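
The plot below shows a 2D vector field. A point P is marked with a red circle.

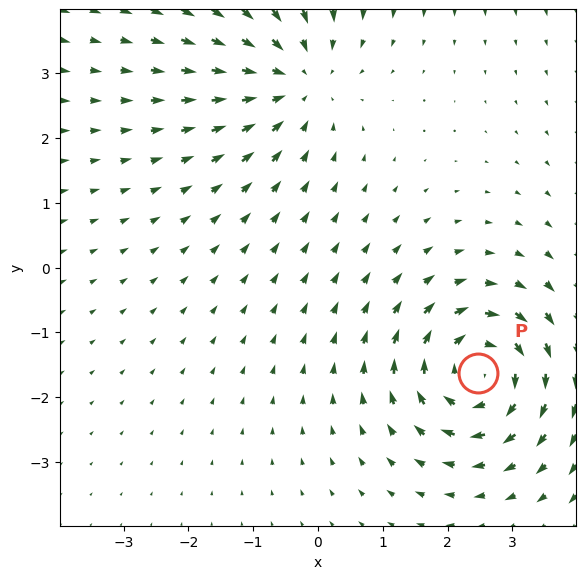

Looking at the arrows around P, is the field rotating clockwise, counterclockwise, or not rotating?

clockwise

Near P at (2.5, -1.6) the arrows circulate clockwise. The curl (z-component) there is about -5; negative curl means clockwise rotation.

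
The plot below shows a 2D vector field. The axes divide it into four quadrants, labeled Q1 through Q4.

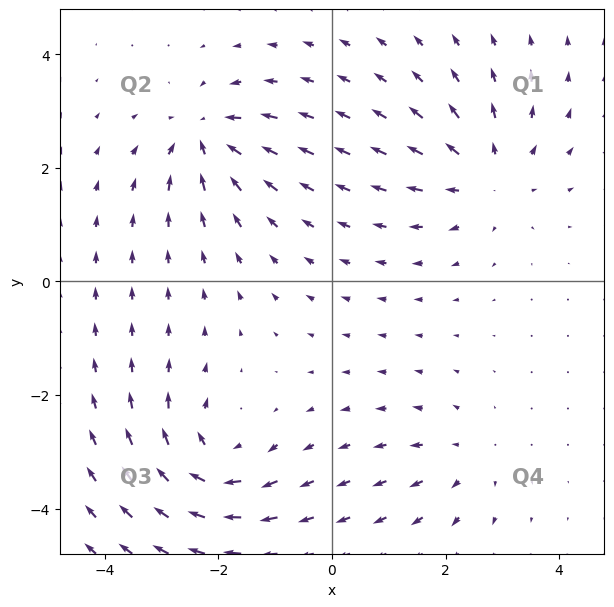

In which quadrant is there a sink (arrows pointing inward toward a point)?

The sink sits at approximately (-2.2, 2.5), which lies in quadrant Q2. The divergence there is about -7, negative as expected for a sink.

Q2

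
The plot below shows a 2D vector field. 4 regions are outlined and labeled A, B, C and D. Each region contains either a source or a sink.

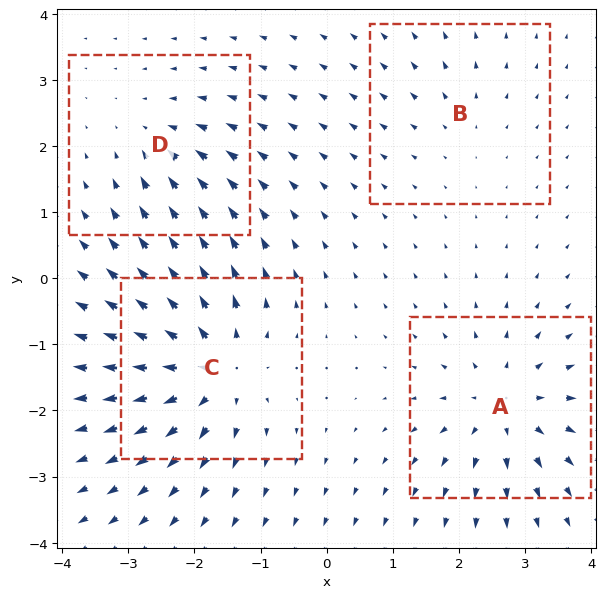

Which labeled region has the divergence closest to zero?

B

Divergence at each region's feature centre — A: about +6, B: about +2, C: about +7, D: about -4. Region B is closest to zero.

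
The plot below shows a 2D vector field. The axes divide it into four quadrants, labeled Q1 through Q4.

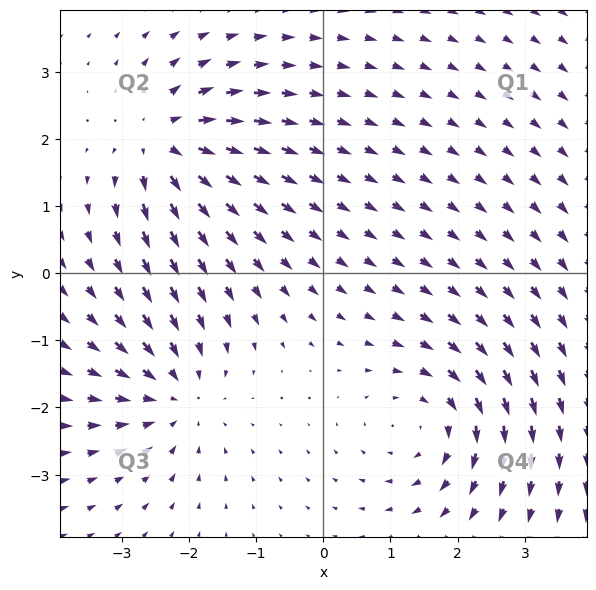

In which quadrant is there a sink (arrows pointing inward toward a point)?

Q3

The sink sits at approximately (-2.2, -1.8), which lies in quadrant Q3. The divergence there is about -4, negative as expected for a sink.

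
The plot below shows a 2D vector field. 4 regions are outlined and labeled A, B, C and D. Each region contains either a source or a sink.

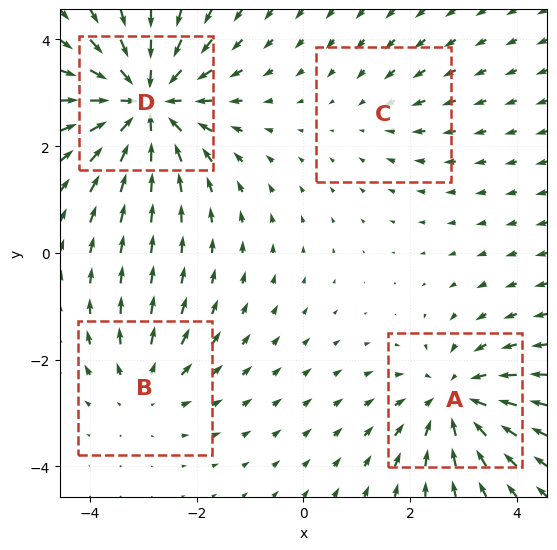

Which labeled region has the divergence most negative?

Divergence at each region's feature centre — A: about -5, B: about +3, C: about -2, D: about -7. Region D is most negative.

D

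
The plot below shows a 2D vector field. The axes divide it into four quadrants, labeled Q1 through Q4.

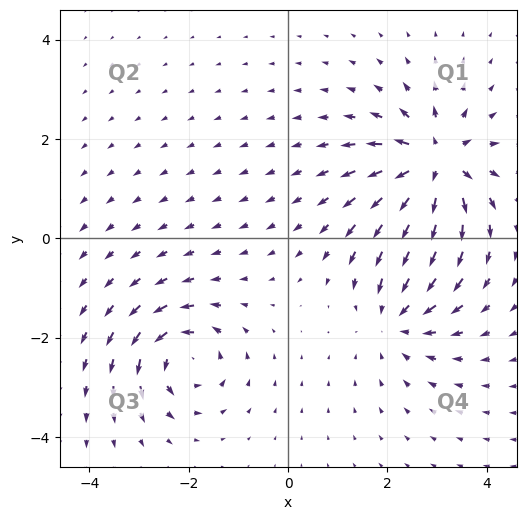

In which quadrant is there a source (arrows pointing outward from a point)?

Q1

The source sits at approximately (2.9, 1.5), which lies in quadrant Q1. The divergence there is about +6, positive as expected for a source.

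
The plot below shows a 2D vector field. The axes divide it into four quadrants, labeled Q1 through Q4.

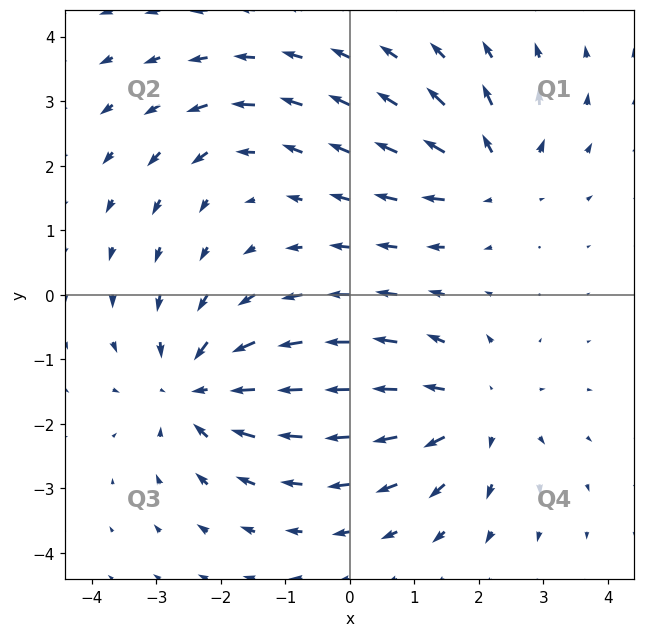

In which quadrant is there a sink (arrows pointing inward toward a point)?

Q3

The sink sits at approximately (-2.4, -1.5), which lies in quadrant Q3. The divergence there is about -5, negative as expected for a sink.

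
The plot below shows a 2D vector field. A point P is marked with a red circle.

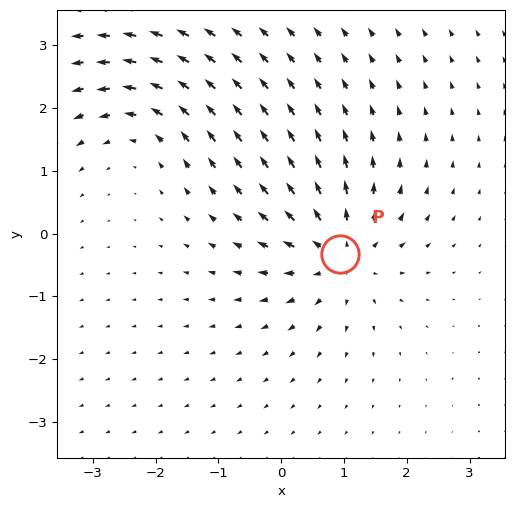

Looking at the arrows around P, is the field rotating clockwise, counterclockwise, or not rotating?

not rotating

Near P at (0.9, -0.3) the arrows show no circulation. The curl there is ≈0.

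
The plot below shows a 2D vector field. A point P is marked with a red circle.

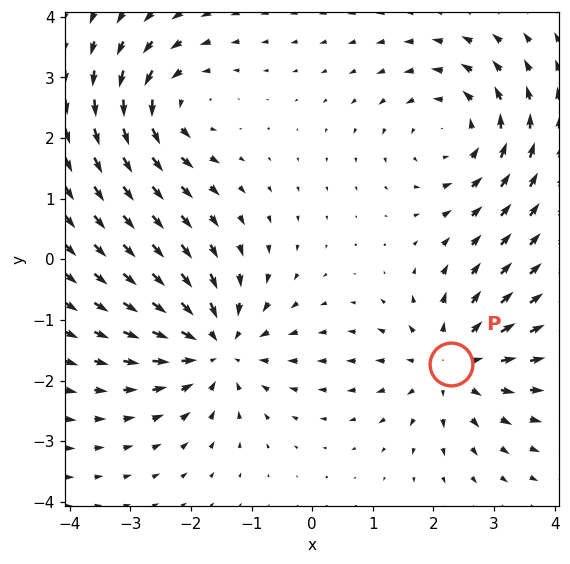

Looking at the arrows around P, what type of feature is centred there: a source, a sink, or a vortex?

source

At P (2.3, -1.7) the arrows spread outward. Divergence about +4, curl ≈0 — positive divergence with near-zero curl is a source.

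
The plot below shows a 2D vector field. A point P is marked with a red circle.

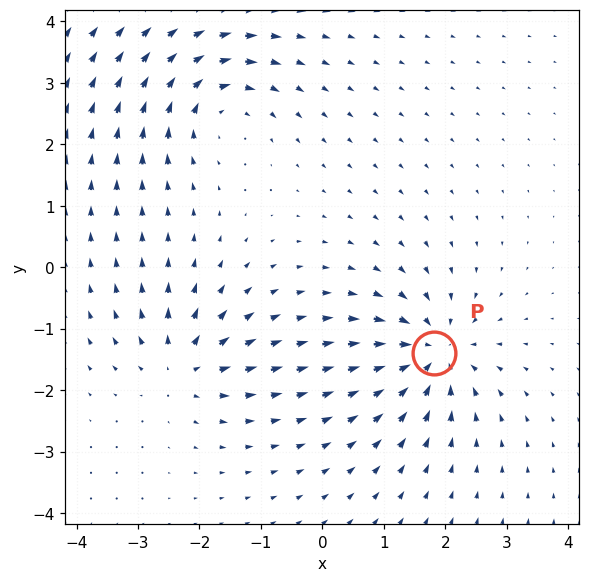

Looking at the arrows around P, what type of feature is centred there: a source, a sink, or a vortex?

At P (1.8, -1.4) the arrows converge inward. Divergence about -7, curl ≈0 — negative divergence with near-zero curl is a sink.

sink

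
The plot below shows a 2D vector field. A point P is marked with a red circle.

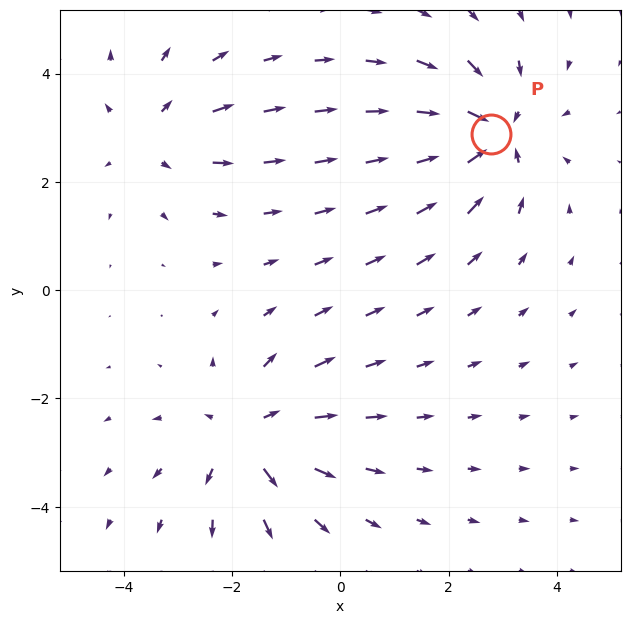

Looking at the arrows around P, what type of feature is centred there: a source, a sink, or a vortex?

At P (2.8, 2.9) the arrows converge inward. Divergence about -5, curl ≈0 — negative divergence with near-zero curl is a sink.

sink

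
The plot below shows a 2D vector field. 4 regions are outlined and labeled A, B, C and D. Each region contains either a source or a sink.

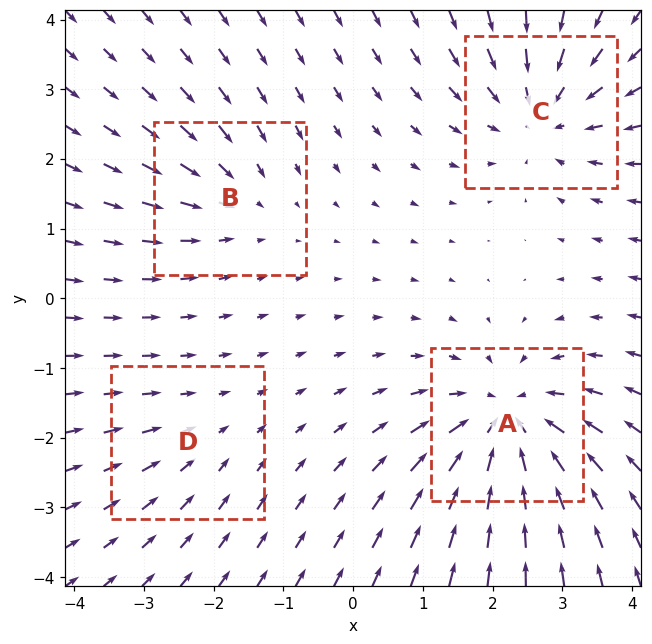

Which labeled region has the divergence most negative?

Divergence at each region's feature centre — A: about -7, B: about -3, C: about -5, D: about -2. Region A is most negative.

A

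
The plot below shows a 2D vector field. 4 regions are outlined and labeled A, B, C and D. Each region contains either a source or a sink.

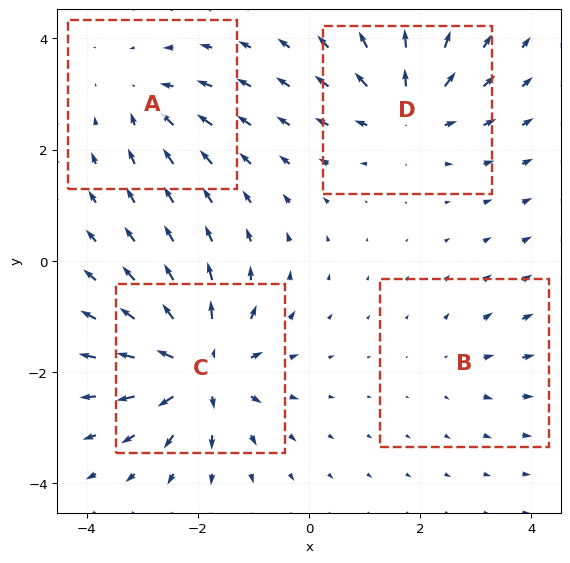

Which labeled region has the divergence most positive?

C

Divergence at each region's feature centre — A: about -4, B: about +3, C: about +9, D: about +6. Region C is most positive.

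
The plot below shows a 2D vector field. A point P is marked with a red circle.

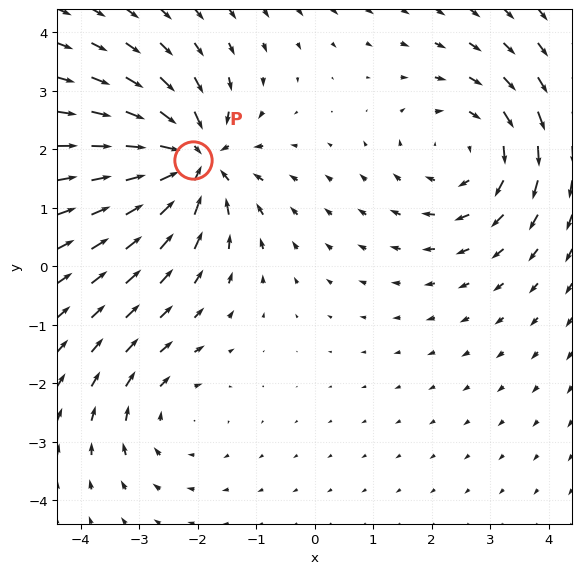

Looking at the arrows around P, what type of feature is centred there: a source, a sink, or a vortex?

sink

At P (-2.1, 1.8) the arrows converge inward. Divergence about -5, curl ≈0 — negative divergence with near-zero curl is a sink.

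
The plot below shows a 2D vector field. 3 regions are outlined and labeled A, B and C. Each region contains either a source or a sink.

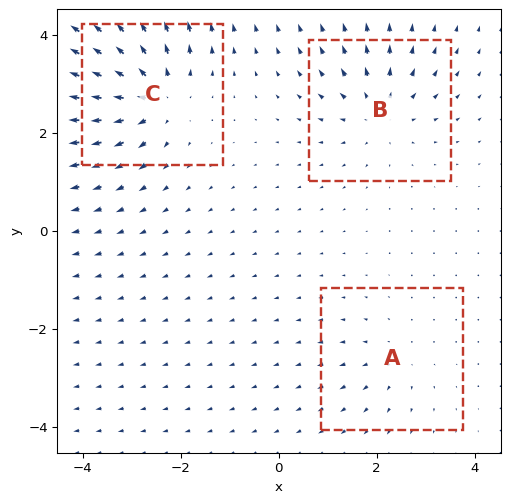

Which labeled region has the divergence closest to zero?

Divergence at each region's feature centre — A: about +2, B: about +4, C: about +5. Region A is closest to zero.

A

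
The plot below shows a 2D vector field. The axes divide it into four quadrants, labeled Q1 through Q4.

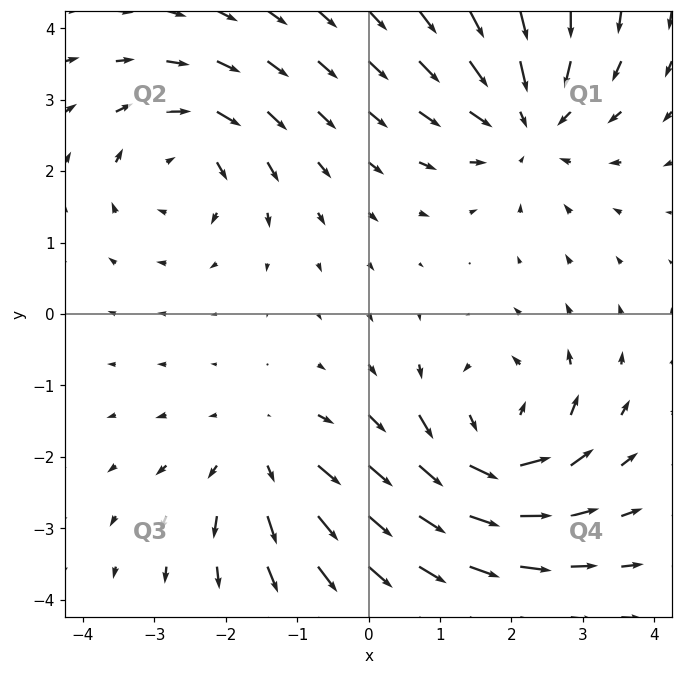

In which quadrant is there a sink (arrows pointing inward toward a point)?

The sink sits at approximately (2.2, 2.7), which lies in quadrant Q1. The divergence there is about -4, negative as expected for a sink.

Q1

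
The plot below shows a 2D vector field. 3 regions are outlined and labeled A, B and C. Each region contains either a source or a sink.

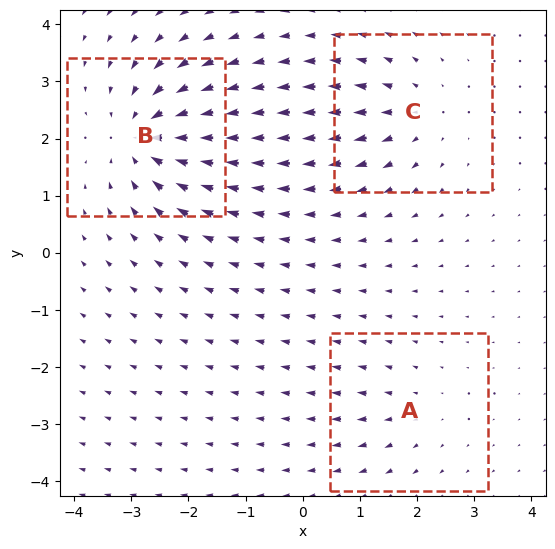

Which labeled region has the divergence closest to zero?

Divergence at each region's feature centre — A: about +2, B: about -6, C: about +4. Region A is closest to zero.

A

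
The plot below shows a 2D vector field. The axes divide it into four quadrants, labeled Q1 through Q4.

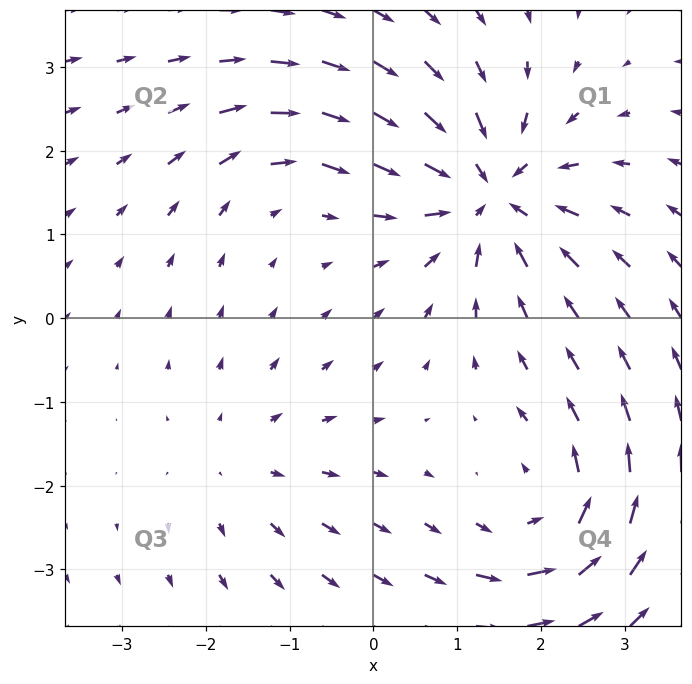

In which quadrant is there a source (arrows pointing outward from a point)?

Q3

The source sits at approximately (-1.6, -1.7), which lies in quadrant Q3. The divergence there is about +2, positive as expected for a source.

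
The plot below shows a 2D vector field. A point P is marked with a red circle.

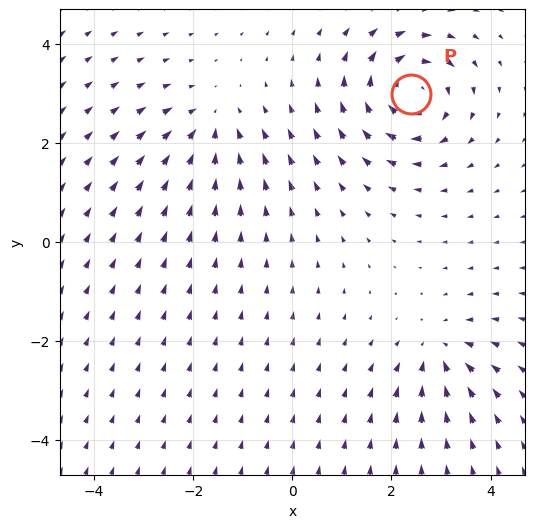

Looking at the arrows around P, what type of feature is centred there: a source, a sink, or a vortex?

At P (2.4, 3.0) the arrows circulate clockwise. Divergence ≈0, curl about -6 — near-zero divergence with nonzero curl is a vortex.

vortex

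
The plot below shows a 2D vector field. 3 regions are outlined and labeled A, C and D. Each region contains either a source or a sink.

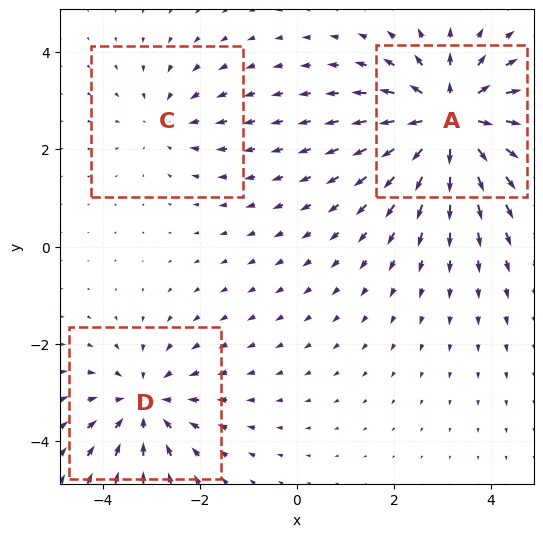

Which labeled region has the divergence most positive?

A

Divergence at each region's feature centre — A: about +5, C: about -2, D: about -3. Region A is most positive.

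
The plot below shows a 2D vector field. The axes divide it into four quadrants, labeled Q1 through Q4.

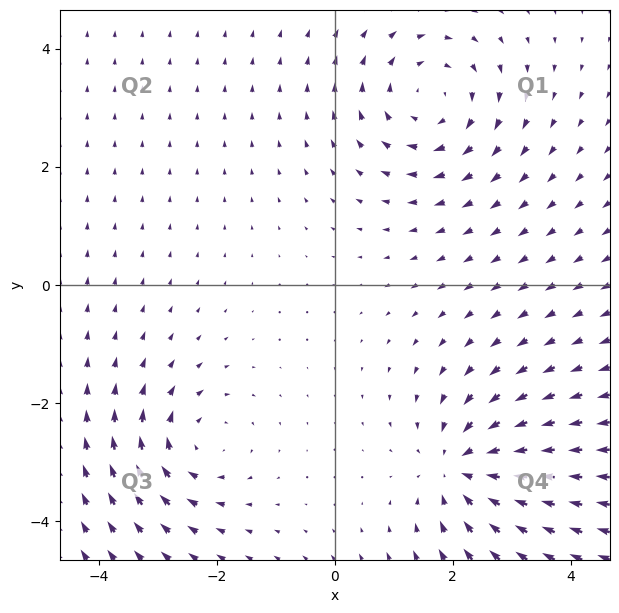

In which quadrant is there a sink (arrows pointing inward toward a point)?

Q4

The sink sits at approximately (2.2, -3.1), which lies in quadrant Q4. The divergence there is about -4, negative as expected for a sink.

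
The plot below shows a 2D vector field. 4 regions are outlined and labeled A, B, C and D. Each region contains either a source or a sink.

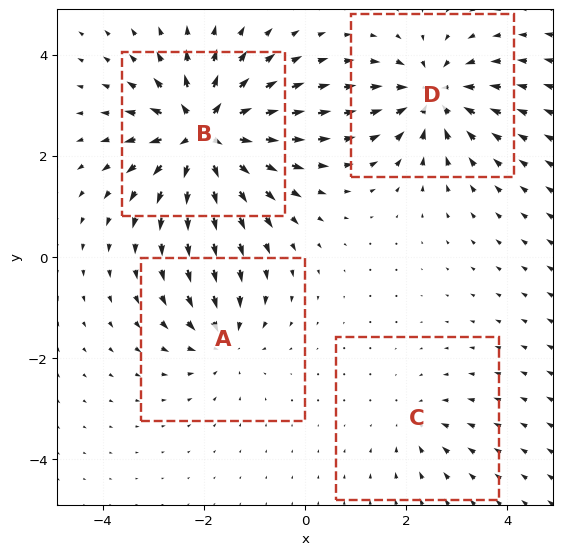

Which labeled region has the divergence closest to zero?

Divergence at each region's feature centre — A: about -4, B: about +9, C: about -3, D: about -6. Region C is closest to zero.

C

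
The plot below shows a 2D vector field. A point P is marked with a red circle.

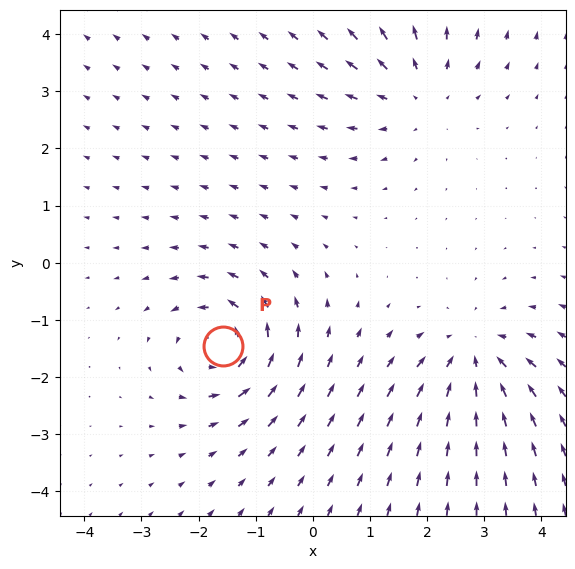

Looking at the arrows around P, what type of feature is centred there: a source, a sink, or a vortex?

At P (-1.6, -1.5) the arrows circulate counterclockwise. Divergence ≈0, curl about +4 — near-zero divergence with nonzero curl is a vortex.

vortex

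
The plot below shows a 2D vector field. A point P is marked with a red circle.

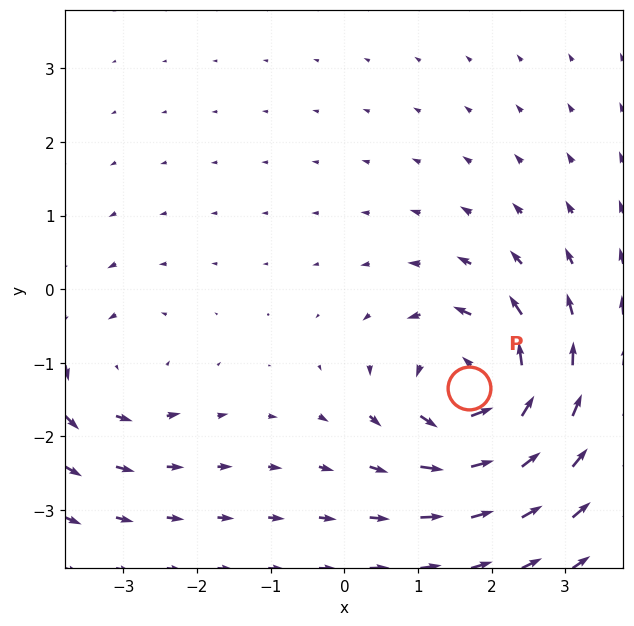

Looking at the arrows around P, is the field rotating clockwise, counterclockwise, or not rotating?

Near P at (1.7, -1.3) the arrows circulate counterclockwise. The curl (z-component) there is about +6; positive curl means counterclockwise rotation.

counterclockwise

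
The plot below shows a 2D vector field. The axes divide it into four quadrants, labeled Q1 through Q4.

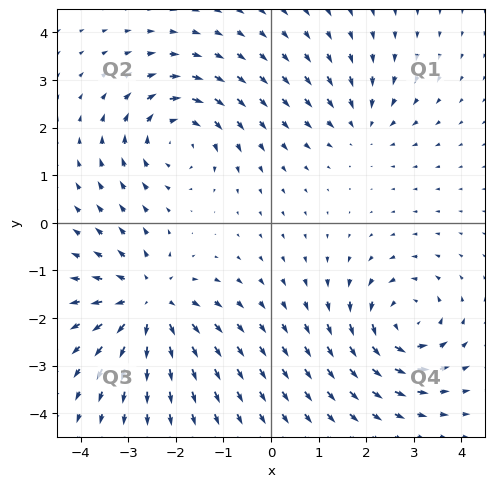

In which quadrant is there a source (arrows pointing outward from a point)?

Q3

The source sits at approximately (-2.6, -1.7), which lies in quadrant Q3. The divergence there is about +5, positive as expected for a source.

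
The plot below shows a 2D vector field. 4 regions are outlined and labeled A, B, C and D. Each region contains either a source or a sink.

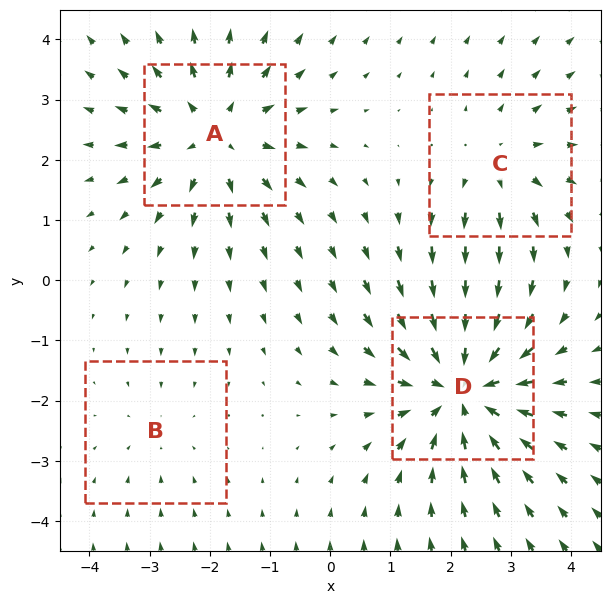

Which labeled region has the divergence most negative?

D

Divergence at each region's feature centre — A: about +5, B: about -2, C: about +3, D: about -6. Region D is most negative.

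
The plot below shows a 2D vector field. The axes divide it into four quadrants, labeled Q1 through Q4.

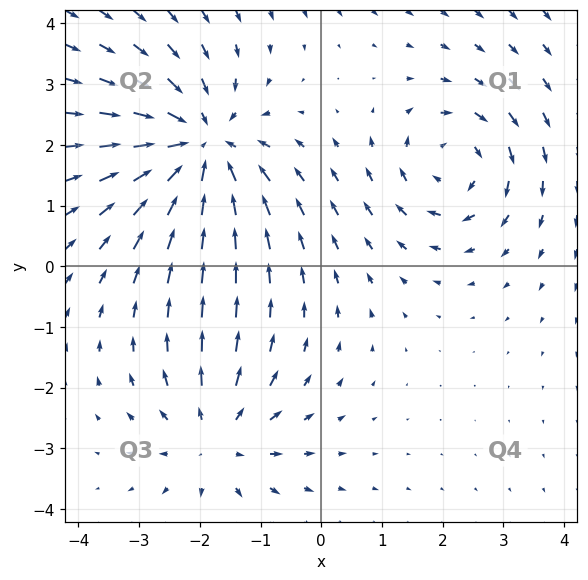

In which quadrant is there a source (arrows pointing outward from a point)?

Q3

The source sits at approximately (-1.7, -2.8), which lies in quadrant Q3. The divergence there is about +3, positive as expected for a source.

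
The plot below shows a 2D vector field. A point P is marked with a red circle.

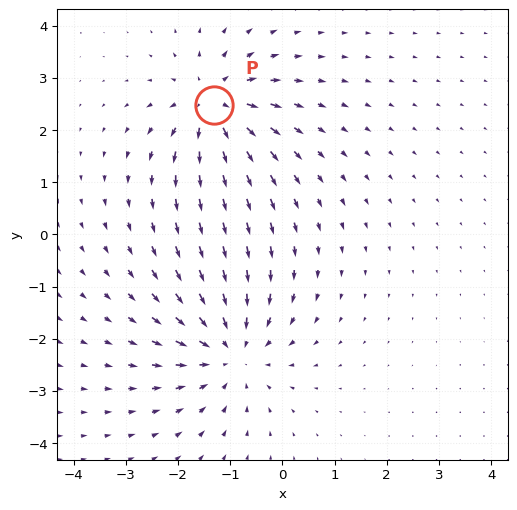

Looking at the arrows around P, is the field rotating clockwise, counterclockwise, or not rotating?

not rotating

Near P at (-1.3, 2.5) the arrows show no circulation. The curl there is ≈0.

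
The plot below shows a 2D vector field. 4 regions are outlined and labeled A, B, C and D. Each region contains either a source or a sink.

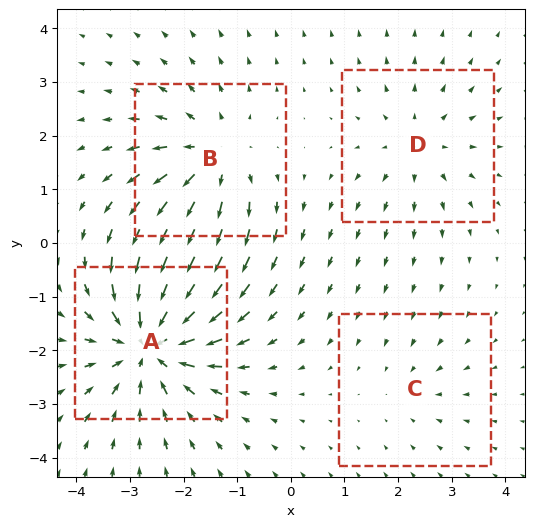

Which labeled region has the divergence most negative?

A

Divergence at each region's feature centre — A: about -8, B: about +5, C: about -2, D: about +4. Region A is most negative.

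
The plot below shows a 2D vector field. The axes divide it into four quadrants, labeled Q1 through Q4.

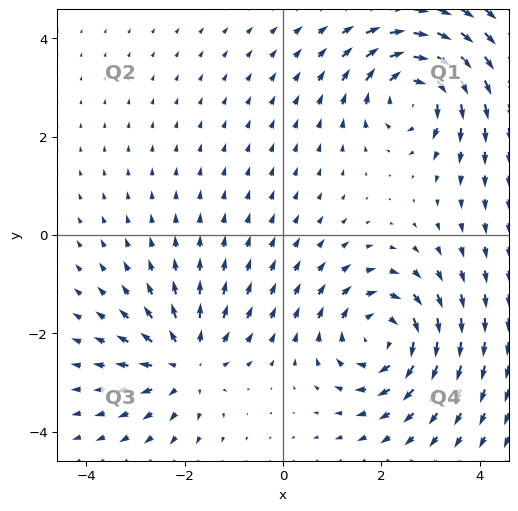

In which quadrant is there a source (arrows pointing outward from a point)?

Q3

The source sits at approximately (-2.0, -2.6), which lies in quadrant Q3. The divergence there is about +4, positive as expected for a source.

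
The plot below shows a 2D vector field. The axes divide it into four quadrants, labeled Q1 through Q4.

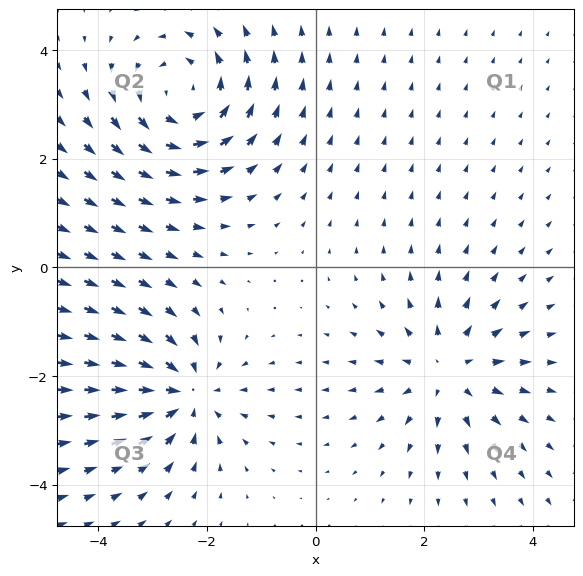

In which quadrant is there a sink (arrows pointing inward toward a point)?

Q3

The sink sits at approximately (-2.4, -2.3), which lies in quadrant Q3. The divergence there is about -4, negative as expected for a sink.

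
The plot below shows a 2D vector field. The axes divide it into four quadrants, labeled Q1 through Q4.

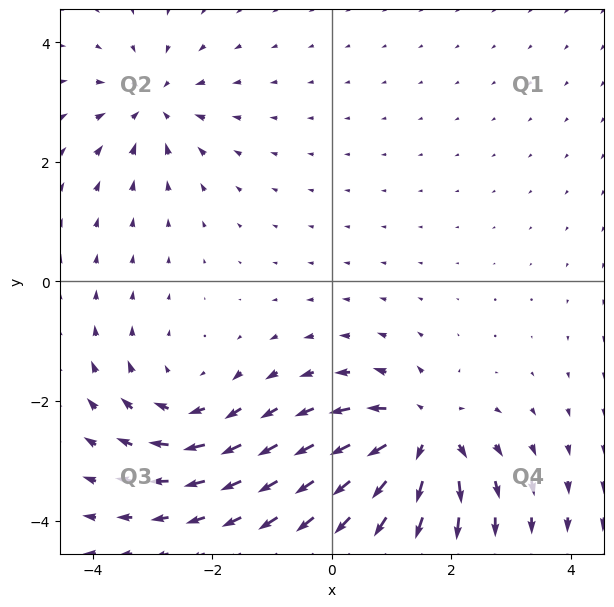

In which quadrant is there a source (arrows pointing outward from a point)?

The source sits at approximately (1.5, -2.6), which lies in quadrant Q4. The divergence there is about +6, positive as expected for a source.

Q4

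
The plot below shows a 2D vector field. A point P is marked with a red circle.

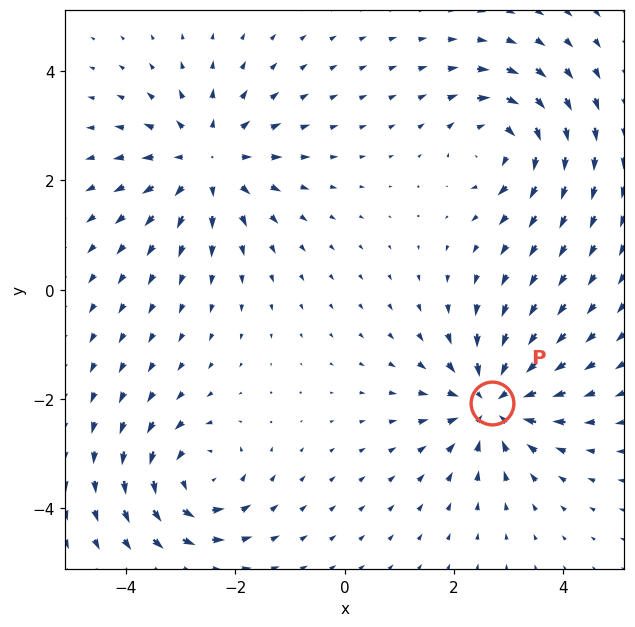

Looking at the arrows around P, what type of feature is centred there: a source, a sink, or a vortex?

At P (2.7, -2.1) the arrows converge inward. Divergence about -5, curl ≈0 — negative divergence with near-zero curl is a sink.

sink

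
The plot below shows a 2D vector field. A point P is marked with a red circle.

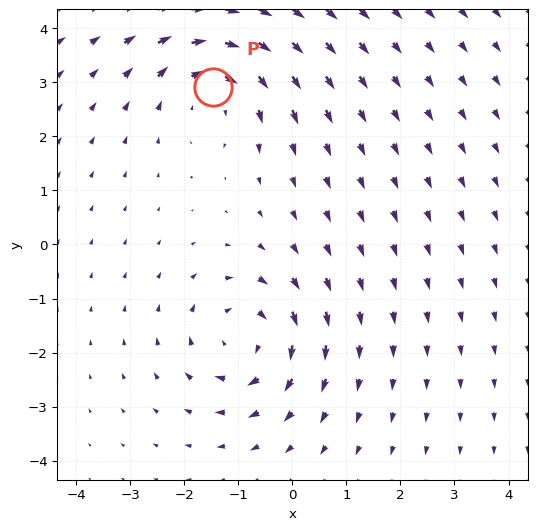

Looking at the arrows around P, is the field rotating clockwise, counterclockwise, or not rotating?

clockwise

Near P at (-1.5, 2.9) the arrows circulate clockwise. The curl (z-component) there is about -4; negative curl means clockwise rotation.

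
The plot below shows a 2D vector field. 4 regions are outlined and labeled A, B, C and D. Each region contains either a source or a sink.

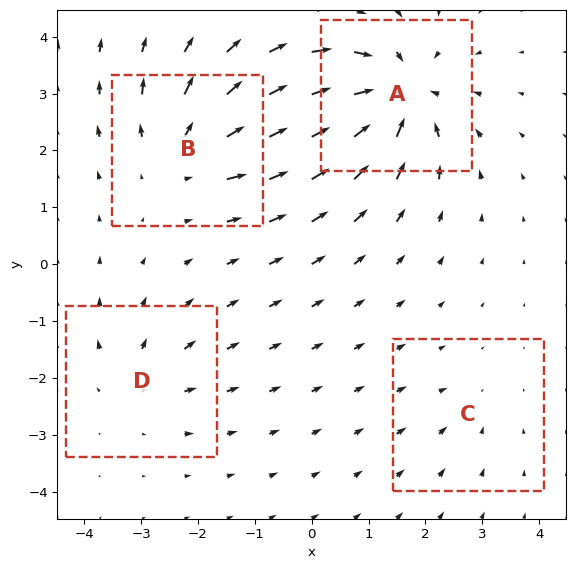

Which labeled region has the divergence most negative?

A

Divergence at each region's feature centre — A: about -8, B: about +5, C: about -2, D: about +3. Region A is most negative.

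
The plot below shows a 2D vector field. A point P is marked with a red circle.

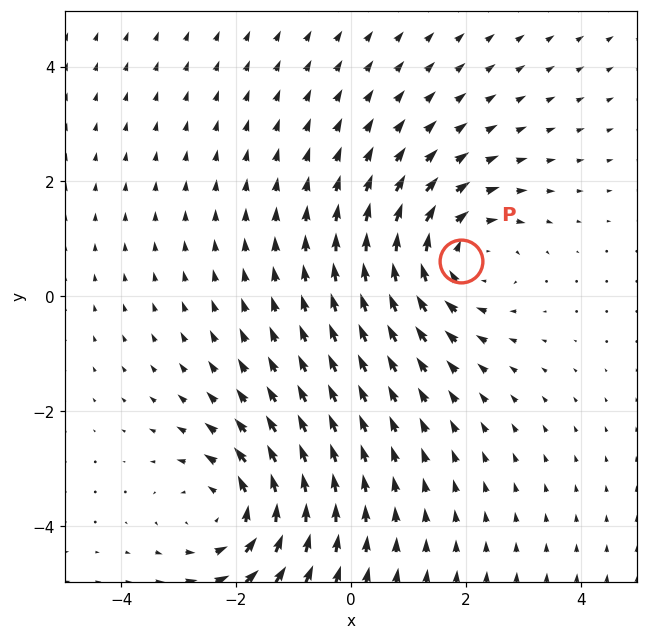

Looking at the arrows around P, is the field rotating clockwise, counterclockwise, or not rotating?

clockwise

Near P at (1.9, 0.6) the arrows circulate clockwise. The curl (z-component) there is about -4; negative curl means clockwise rotation.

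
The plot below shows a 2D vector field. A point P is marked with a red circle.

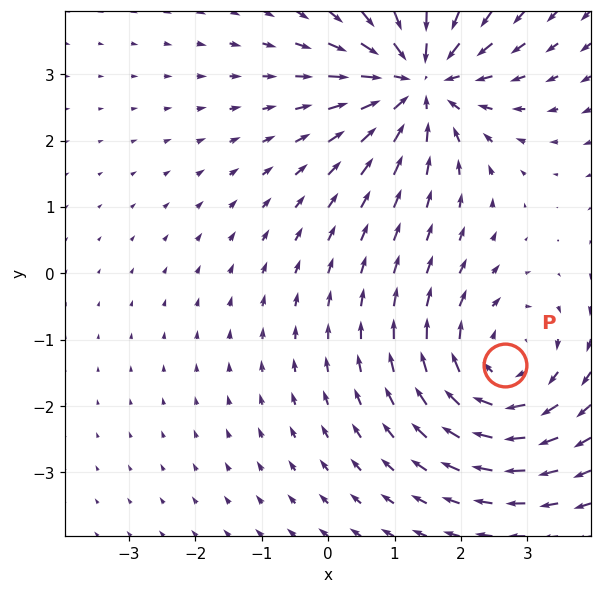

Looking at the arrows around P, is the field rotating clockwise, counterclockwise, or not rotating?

clockwise

Near P at (2.7, -1.4) the arrows circulate clockwise. The curl (z-component) there is about -4; negative curl means clockwise rotation.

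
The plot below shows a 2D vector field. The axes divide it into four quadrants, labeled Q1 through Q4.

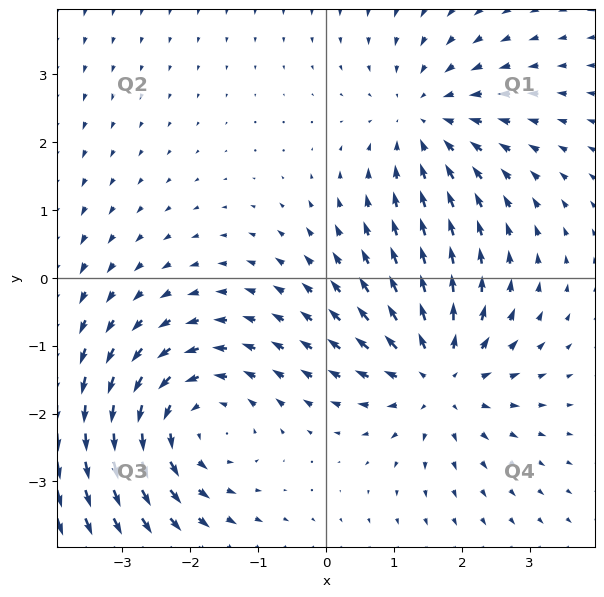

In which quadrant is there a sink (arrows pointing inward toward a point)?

The sink sits at approximately (1.4, 2.3), which lies in quadrant Q1. The divergence there is about -3, negative as expected for a sink.

Q1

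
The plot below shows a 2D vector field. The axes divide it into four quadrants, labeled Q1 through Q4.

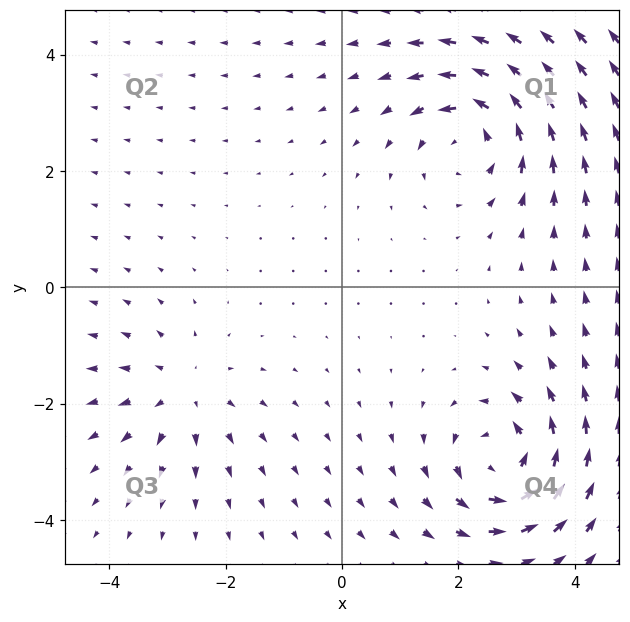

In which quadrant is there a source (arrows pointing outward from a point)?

The source sits at approximately (-2.7, -1.8), which lies in quadrant Q3. The divergence there is about +3, positive as expected for a source.

Q3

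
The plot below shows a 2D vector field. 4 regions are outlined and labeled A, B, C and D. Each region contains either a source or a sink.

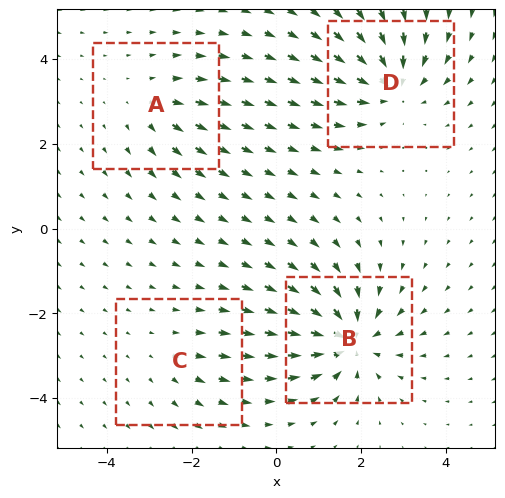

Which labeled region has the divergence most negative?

B

Divergence at each region's feature centre — A: about +3, B: about -7, C: about +2, D: about -6. Region B is most negative.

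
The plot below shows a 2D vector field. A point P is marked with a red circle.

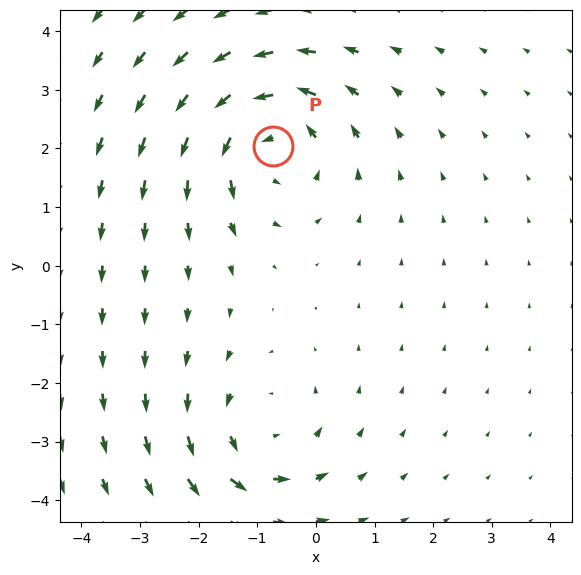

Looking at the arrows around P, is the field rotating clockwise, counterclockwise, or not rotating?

Near P at (-0.7, 2.0) the arrows circulate counterclockwise. The curl (z-component) there is about +4; positive curl means counterclockwise rotation.

counterclockwise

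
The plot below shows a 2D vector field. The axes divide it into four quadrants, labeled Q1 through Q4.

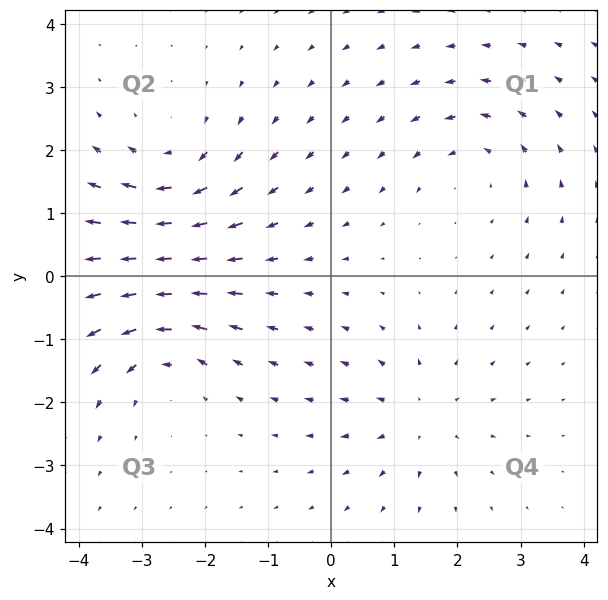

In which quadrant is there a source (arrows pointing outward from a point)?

Q4

The source sits at approximately (1.4, -2.2), which lies in quadrant Q4. The divergence there is about +4, positive as expected for a source.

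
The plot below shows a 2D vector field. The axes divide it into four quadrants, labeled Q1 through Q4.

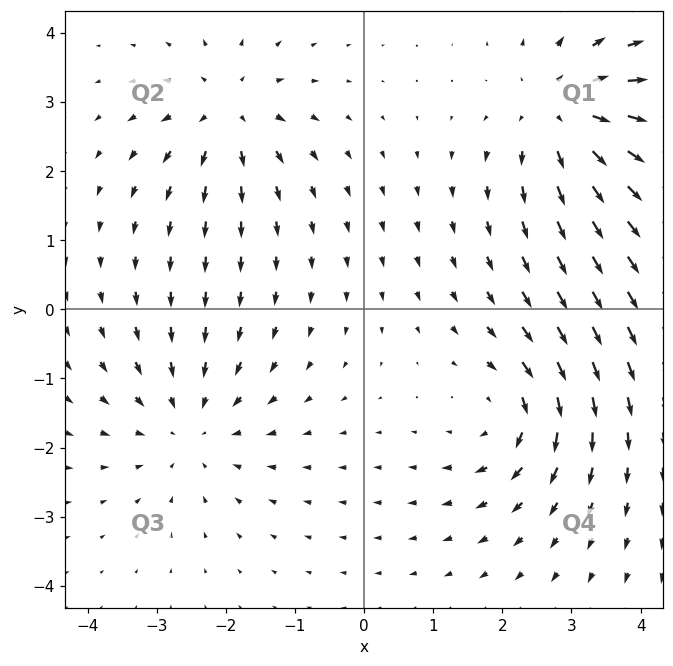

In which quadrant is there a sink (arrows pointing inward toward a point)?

The sink sits at approximately (-2.5, -1.7), which lies in quadrant Q3. The divergence there is about -4, negative as expected for a sink.

Q3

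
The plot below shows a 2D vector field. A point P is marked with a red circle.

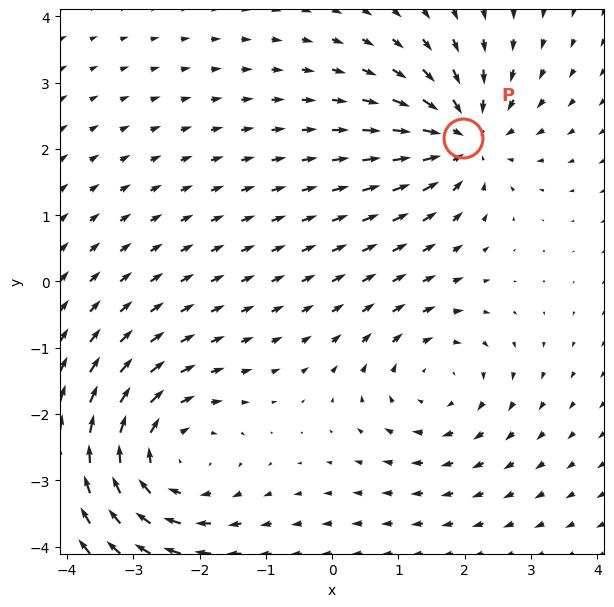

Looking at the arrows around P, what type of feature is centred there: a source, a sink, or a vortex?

sink

At P (2.0, 2.2) the arrows converge inward. Divergence about -4, curl ≈0 — negative divergence with near-zero curl is a sink.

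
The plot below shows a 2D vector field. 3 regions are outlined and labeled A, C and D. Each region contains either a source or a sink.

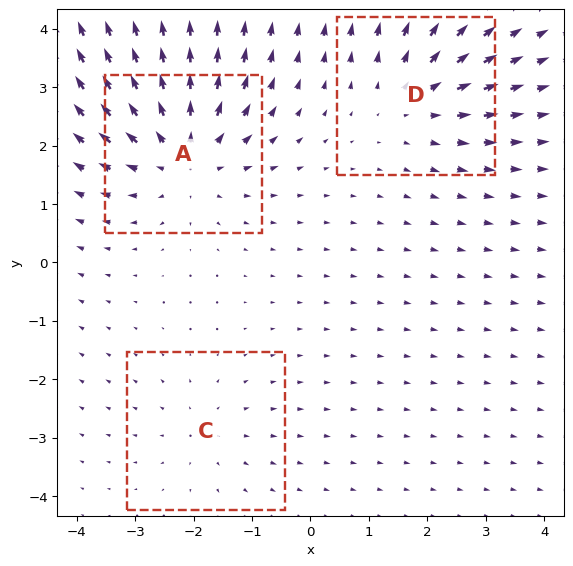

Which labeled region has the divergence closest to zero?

C

Divergence at each region's feature centre — A: about +4, C: about +2, D: about +3. Region C is closest to zero.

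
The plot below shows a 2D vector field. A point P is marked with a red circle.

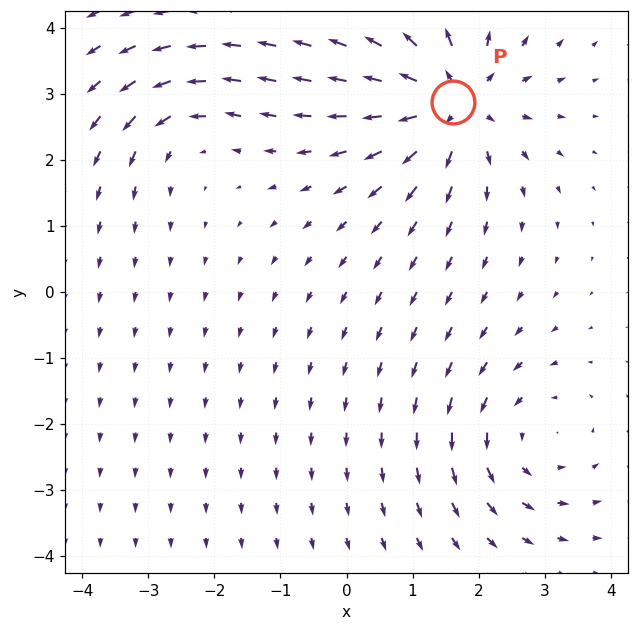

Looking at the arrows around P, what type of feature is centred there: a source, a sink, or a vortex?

At P (1.6, 2.9) the arrows spread outward. Divergence about +5, curl ≈0 — positive divergence with near-zero curl is a source.

source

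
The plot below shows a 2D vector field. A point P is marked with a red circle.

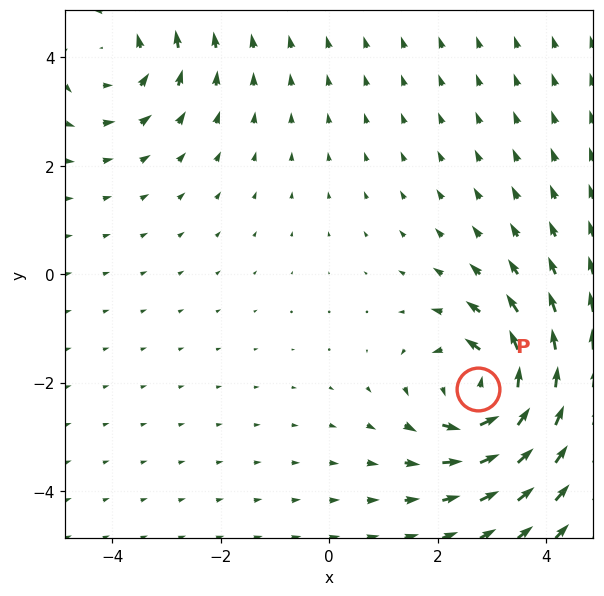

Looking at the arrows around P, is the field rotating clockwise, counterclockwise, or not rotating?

counterclockwise

Near P at (2.7, -2.1) the arrows circulate counterclockwise. The curl (z-component) there is about +5; positive curl means counterclockwise rotation.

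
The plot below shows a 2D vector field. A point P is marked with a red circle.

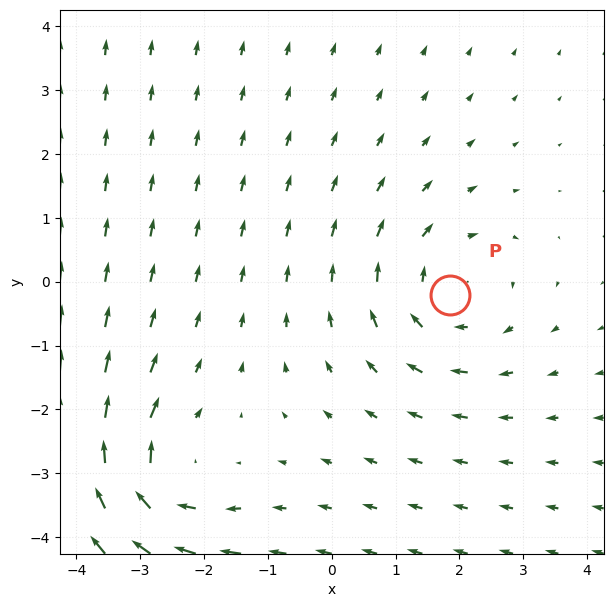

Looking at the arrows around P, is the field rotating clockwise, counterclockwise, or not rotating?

clockwise

Near P at (1.9, -0.2) the arrows circulate clockwise. The curl (z-component) there is about -2; negative curl means clockwise rotation.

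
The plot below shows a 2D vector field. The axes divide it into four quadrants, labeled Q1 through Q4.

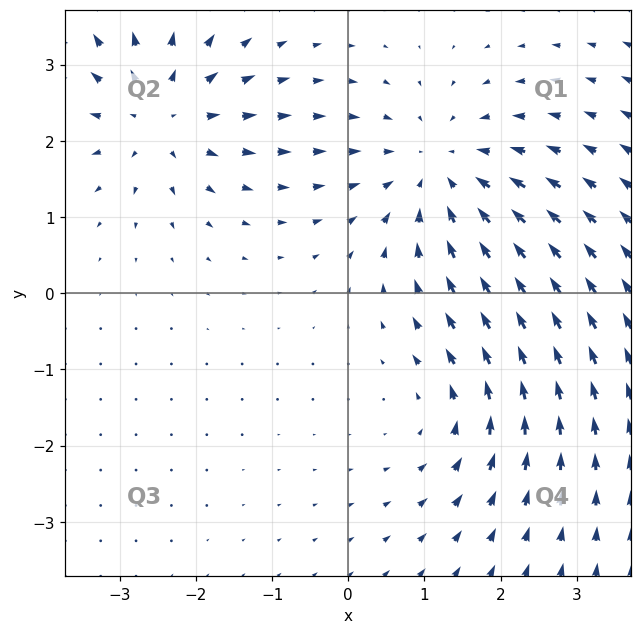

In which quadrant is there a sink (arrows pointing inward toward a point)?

Q1

The sink sits at approximately (1.2, 1.6), which lies in quadrant Q1. The divergence there is about -4, negative as expected for a sink.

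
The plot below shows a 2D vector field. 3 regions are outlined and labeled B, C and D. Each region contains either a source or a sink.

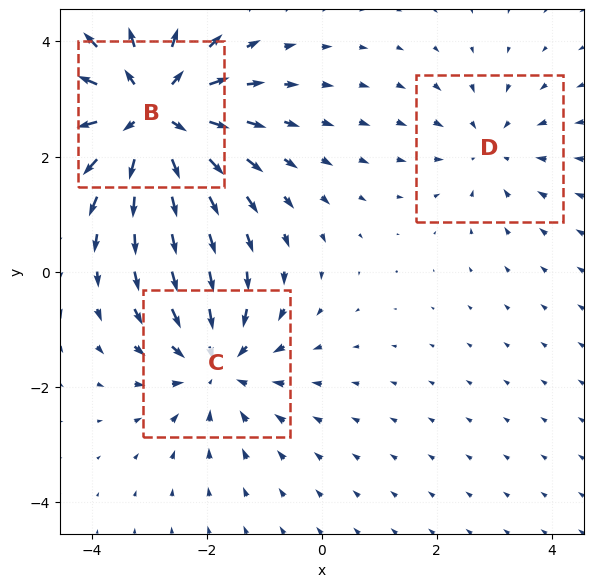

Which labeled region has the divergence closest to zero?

D

Divergence at each region's feature centre — B: about +5, C: about -3, D: about -2. Region D is closest to zero.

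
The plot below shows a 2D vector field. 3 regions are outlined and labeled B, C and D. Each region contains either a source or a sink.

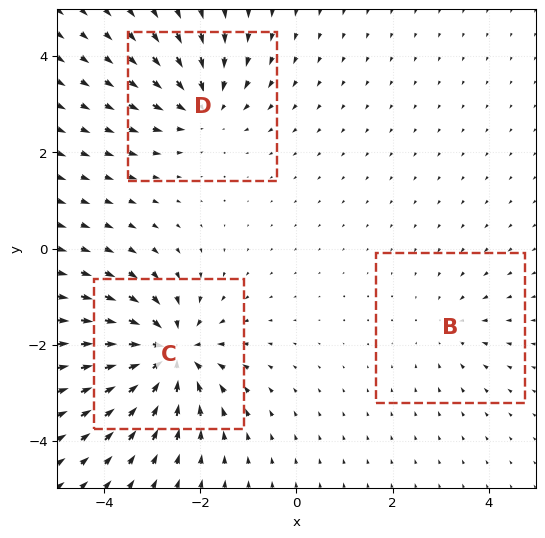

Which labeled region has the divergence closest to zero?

B

Divergence at each region's feature centre — B: about -2, C: about -6, D: about -3. Region B is closest to zero.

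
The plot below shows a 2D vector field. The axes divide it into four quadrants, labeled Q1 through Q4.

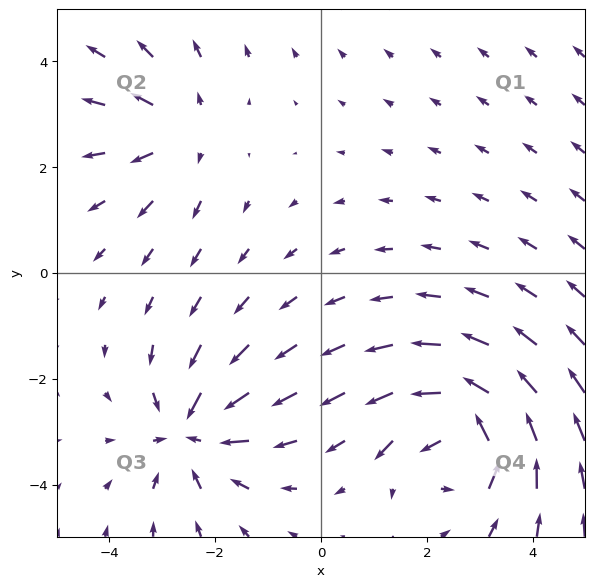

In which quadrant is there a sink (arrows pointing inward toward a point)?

The sink sits at approximately (-2.4, -3.0), which lies in quadrant Q3. The divergence there is about -4, negative as expected for a sink.

Q3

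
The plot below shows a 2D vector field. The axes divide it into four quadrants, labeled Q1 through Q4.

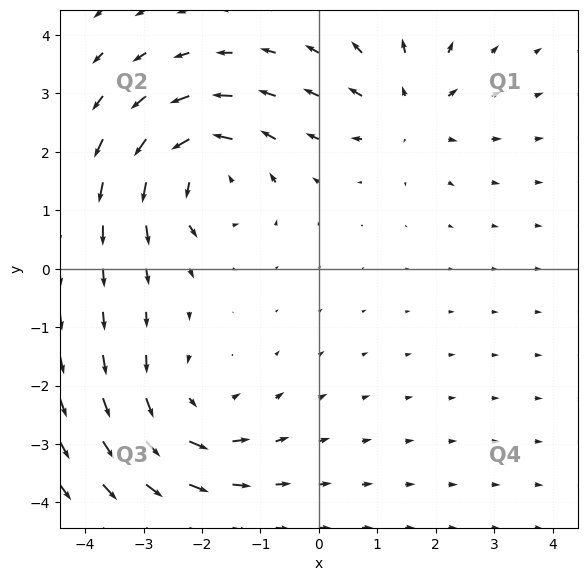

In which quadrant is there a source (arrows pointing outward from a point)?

Q1

The source sits at approximately (1.5, 2.7), which lies in quadrant Q1. The divergence there is about +4, positive as expected for a source.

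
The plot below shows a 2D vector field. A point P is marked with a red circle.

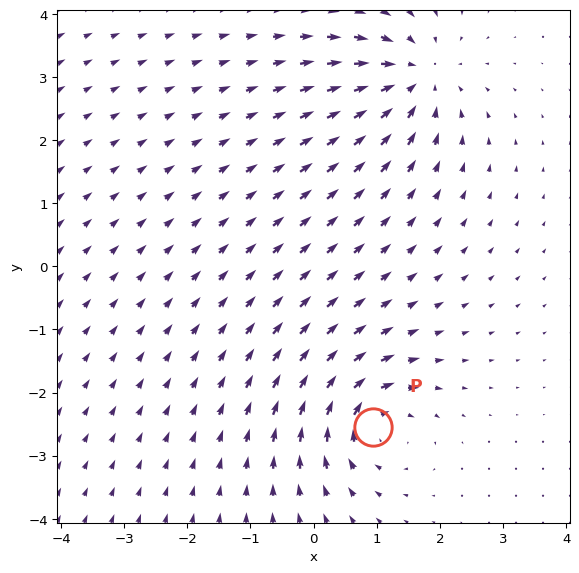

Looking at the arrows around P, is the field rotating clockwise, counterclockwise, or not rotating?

Near P at (0.9, -2.6) the arrows circulate clockwise. The curl (z-component) there is about -6; negative curl means clockwise rotation.

clockwise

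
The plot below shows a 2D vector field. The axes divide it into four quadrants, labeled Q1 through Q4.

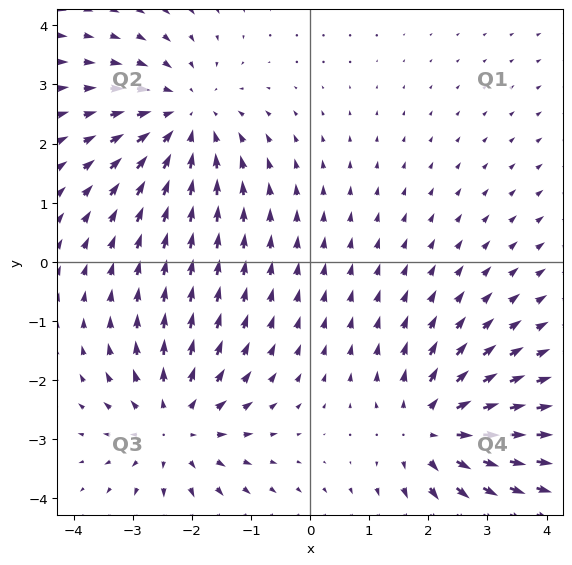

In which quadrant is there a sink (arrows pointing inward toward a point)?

The sink sits at approximately (-2.1, 2.4), which lies in quadrant Q2. The divergence there is about -3, negative as expected for a sink.

Q2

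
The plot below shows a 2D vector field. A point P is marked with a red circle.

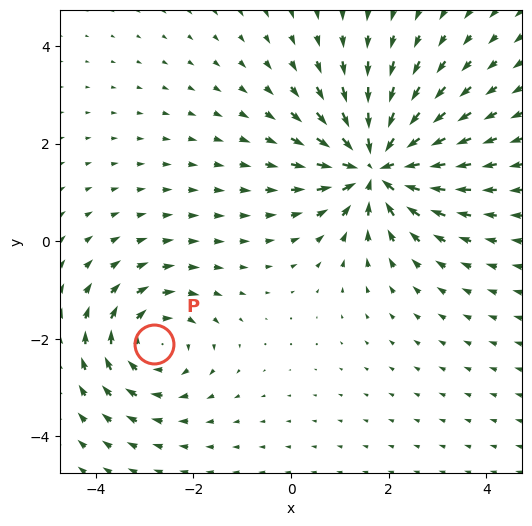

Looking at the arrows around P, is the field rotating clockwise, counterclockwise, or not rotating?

clockwise

Near P at (-2.8, -2.1) the arrows circulate clockwise. The curl (z-component) there is about -3; negative curl means clockwise rotation.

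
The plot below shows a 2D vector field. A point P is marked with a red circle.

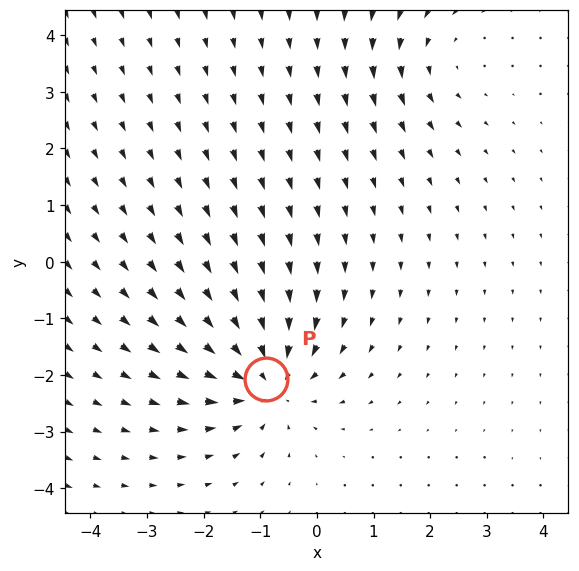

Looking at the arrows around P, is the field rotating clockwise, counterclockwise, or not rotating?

Near P at (-0.9, -2.1) the arrows show no circulation. The curl there is ≈0.

not rotating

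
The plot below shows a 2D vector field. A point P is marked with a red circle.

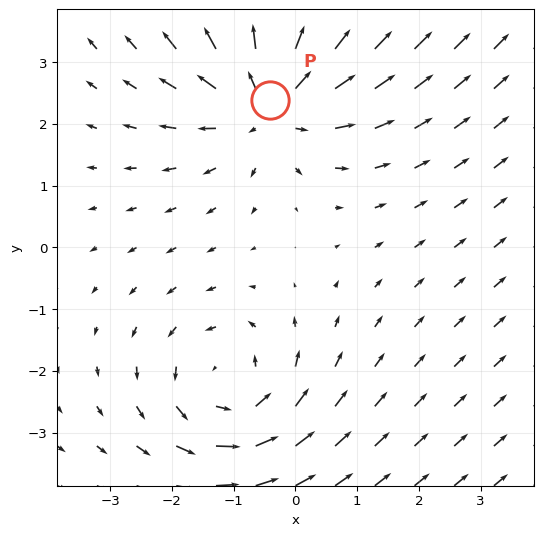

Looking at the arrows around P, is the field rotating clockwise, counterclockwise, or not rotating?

not rotating

Near P at (-0.4, 2.4) the arrows show no circulation. The curl there is ≈0.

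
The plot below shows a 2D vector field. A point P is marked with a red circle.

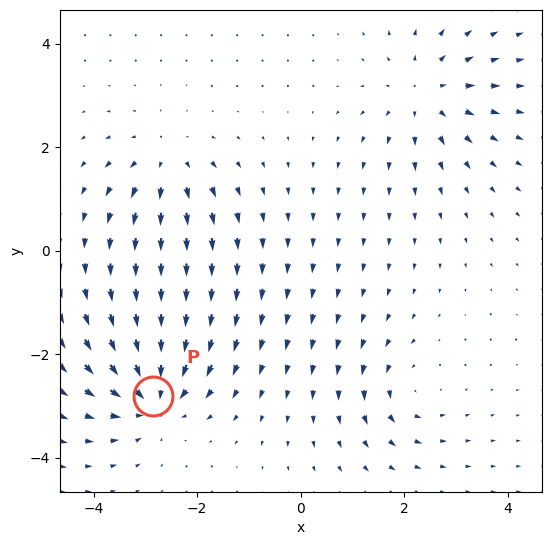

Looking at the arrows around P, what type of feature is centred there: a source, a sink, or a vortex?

sink

At P (-2.9, -2.8) the arrows converge inward. Divergence about -6, curl ≈0 — negative divergence with near-zero curl is a sink.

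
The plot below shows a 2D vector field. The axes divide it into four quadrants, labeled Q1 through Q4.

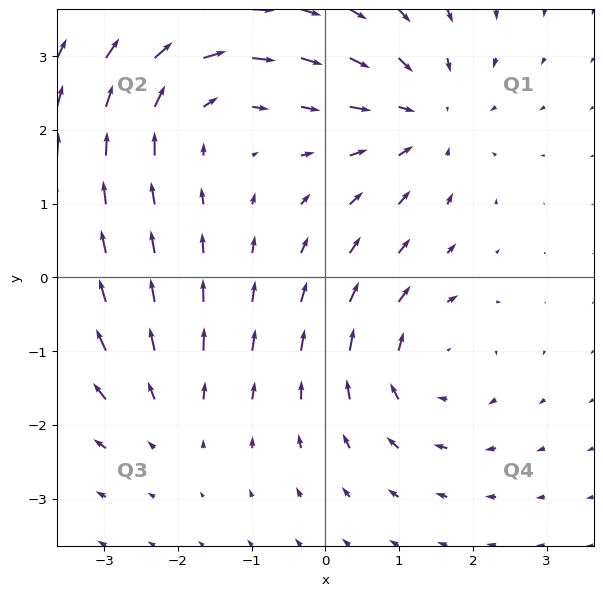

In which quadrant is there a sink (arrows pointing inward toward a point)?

Q1

The sink sits at approximately (1.4, 2.2), which lies in quadrant Q1. The divergence there is about -5, negative as expected for a sink.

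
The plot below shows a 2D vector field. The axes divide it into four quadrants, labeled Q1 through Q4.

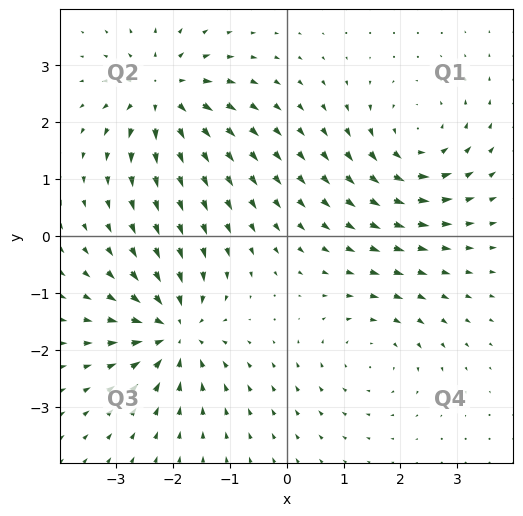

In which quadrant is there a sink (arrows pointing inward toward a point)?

The sink sits at approximately (-2.0, -1.7), which lies in quadrant Q3. The divergence there is about -6, negative as expected for a sink.

Q3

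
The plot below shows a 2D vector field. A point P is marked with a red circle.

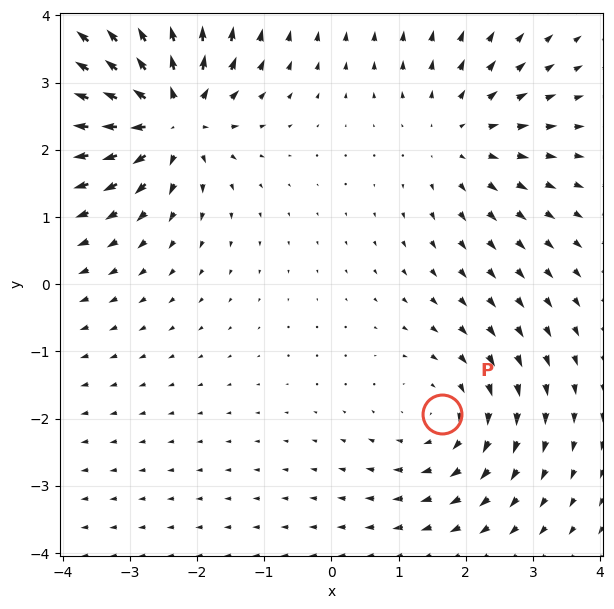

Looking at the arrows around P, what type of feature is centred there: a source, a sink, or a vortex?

At P (1.7, -1.9) the arrows circulate clockwise. Divergence ≈0, curl about -3 — near-zero divergence with nonzero curl is a vortex.

vortex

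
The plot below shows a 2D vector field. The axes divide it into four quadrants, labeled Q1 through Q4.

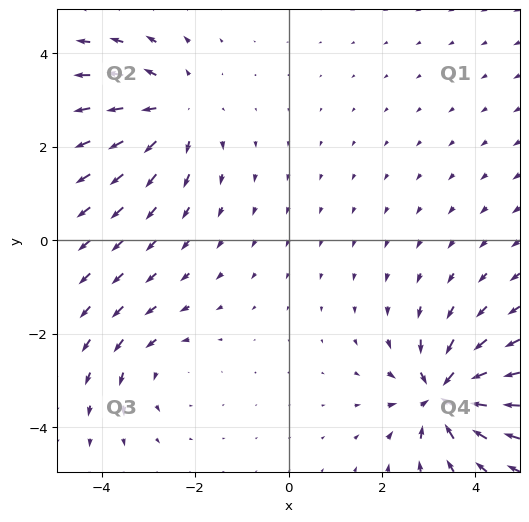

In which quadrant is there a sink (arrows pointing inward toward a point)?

The sink sits at approximately (3.3, -3.3), which lies in quadrant Q4. The divergence there is about -6, negative as expected for a sink.

Q4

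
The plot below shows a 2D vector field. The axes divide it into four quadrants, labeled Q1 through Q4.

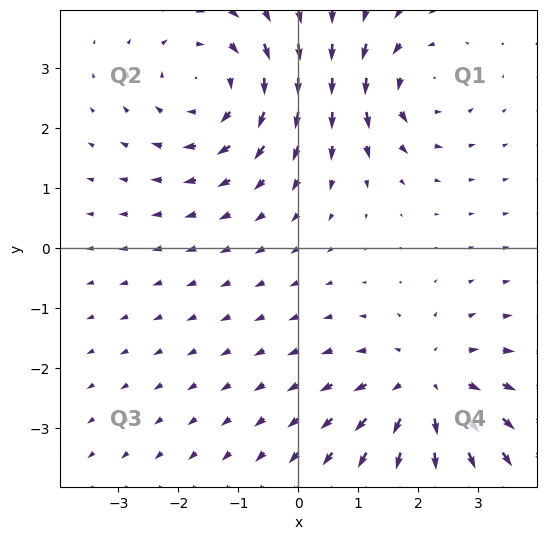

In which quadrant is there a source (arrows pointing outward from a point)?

The source sits at approximately (2.1, -2.3), which lies in quadrant Q4. The divergence there is about +4, positive as expected for a source.

Q4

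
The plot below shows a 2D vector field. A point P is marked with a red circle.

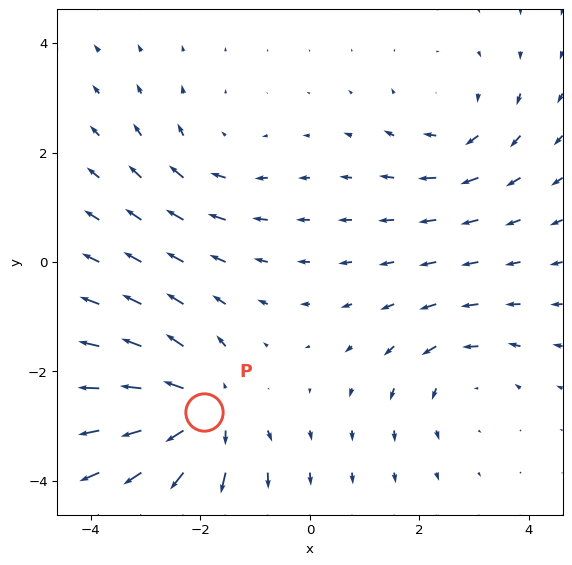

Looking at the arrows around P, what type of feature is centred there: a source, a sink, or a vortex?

At P (-1.9, -2.7) the arrows spread outward. Divergence about +6, curl ≈0 — positive divergence with near-zero curl is a source.

source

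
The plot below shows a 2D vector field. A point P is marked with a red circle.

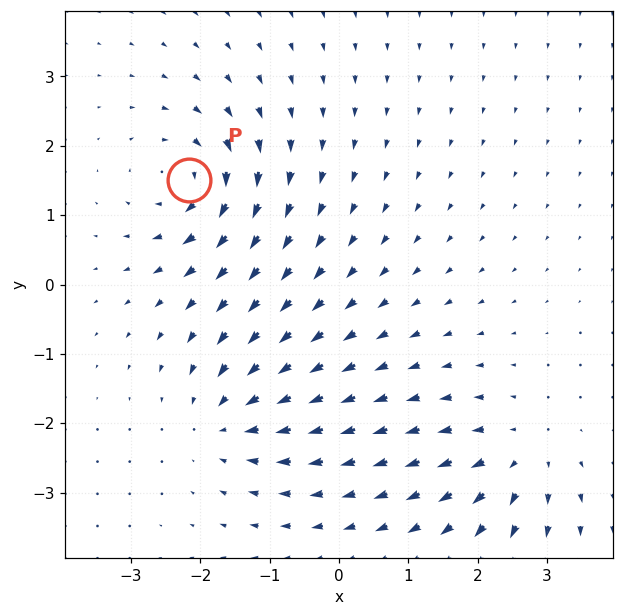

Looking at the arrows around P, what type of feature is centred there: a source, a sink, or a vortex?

At P (-2.2, 1.5) the arrows circulate clockwise. Divergence ≈0, curl about -5 — near-zero divergence with nonzero curl is a vortex.

vortex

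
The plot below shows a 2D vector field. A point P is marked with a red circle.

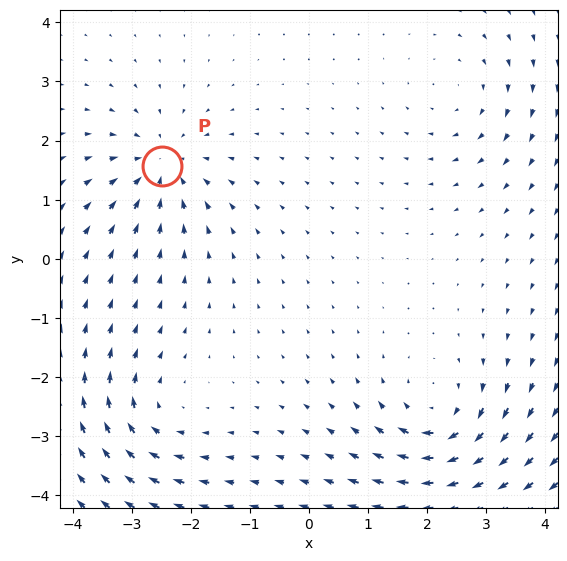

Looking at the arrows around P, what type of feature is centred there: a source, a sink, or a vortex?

sink

At P (-2.5, 1.6) the arrows converge inward. Divergence about -4, curl ≈0 — negative divergence with near-zero curl is a sink.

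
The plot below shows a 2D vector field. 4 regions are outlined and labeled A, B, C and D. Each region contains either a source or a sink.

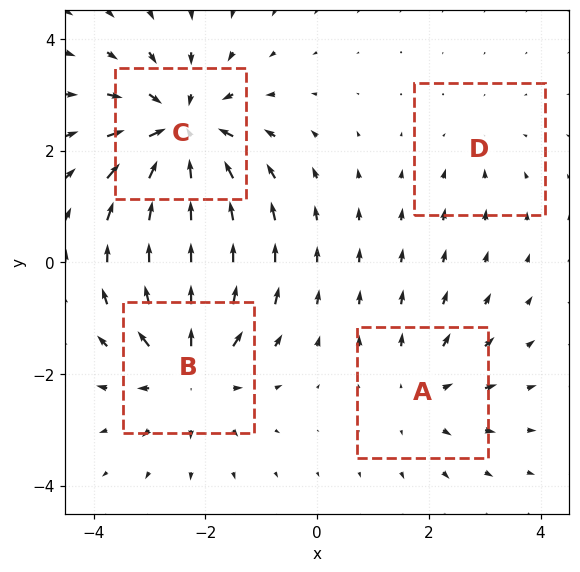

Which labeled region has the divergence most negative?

Divergence at each region's feature centre — A: about +3, B: about +5, C: about -6, D: about -2. Region C is most negative.

C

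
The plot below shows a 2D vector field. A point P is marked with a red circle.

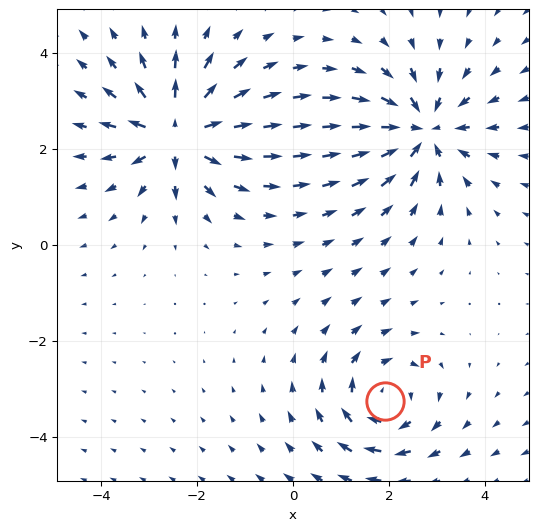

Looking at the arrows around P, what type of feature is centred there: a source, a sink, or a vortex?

At P (1.9, -3.2) the arrows circulate clockwise. Divergence ≈0, curl about -4 — near-zero divergence with nonzero curl is a vortex.

vortex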